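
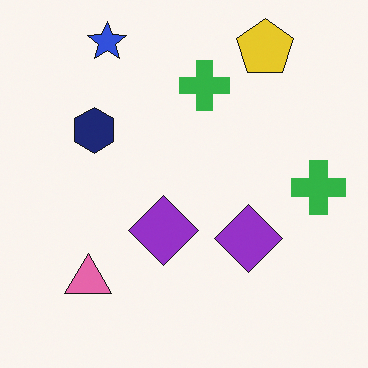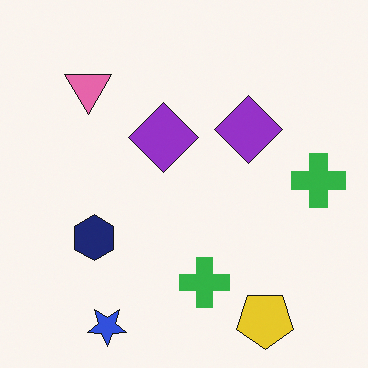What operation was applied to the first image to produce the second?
This is the original image flipped vertically (top ↔ bottom).

The blue star is in the top-left of the first image and the bottom-left of the second — shapes on opposite sides of the horizontal midline have swapped in a mirror flip.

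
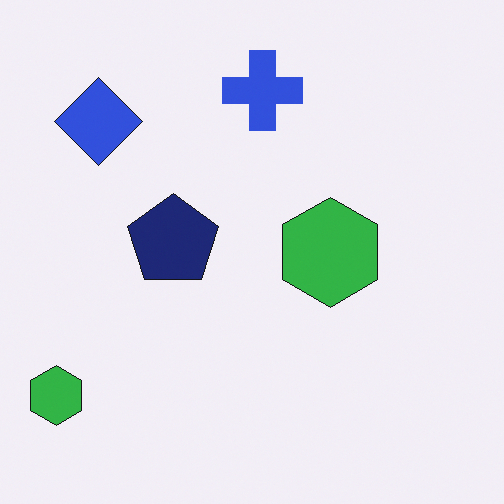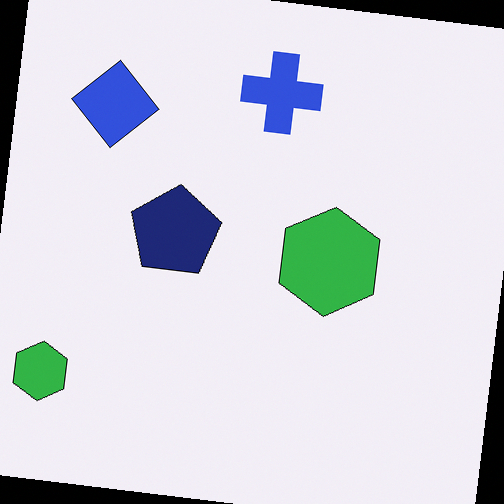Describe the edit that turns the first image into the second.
The transformation is: rotated clockwise by a small amount.

Every shape is tilted by the same angle and the image corners show triangular fill wedges — a whole-image rotation by a non-right angle.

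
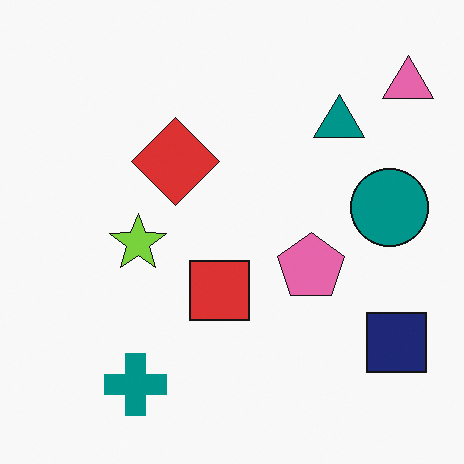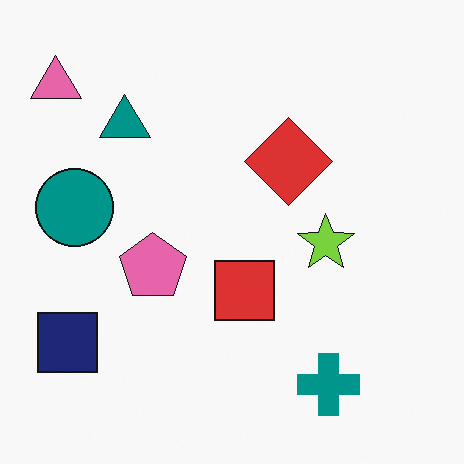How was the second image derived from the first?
The image was flipped horizontally (left ↔ right).

The pink triangle is in the top-right of the first image and the top-left of the second — shapes on opposite sides of the vertical midline have swapped in a mirror flip.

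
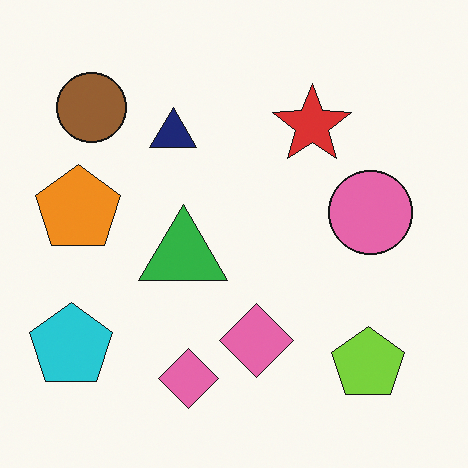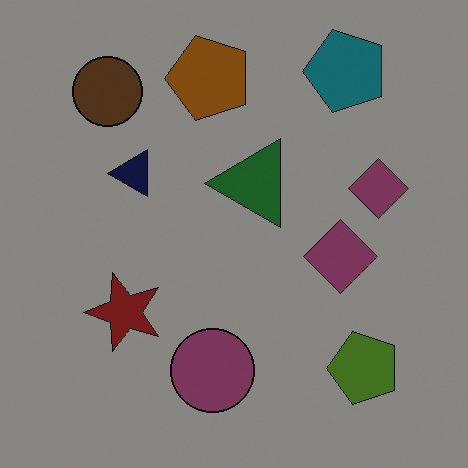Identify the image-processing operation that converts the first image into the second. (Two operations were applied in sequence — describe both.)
It was substantially darkened, then transposed (reflected across the top-left ↔ bottom-right diagonal).

Every pixel — background and shapes alike — is uniformly darkened. Shapes have swapped their row and column positions — what was in the top-right is now in the bottom-left — a diagonal reflection.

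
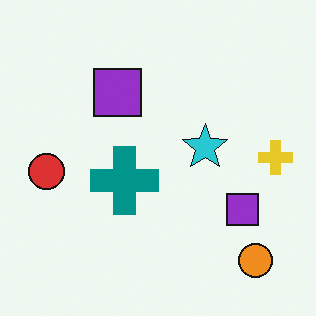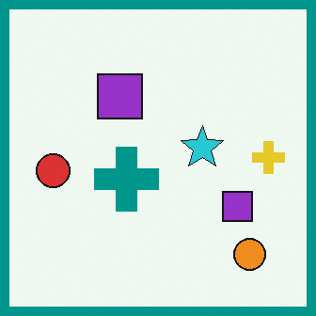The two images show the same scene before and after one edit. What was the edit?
This is the original image framed with a teal border.

A solid teal frame runs around the edge of the second image, with the content slightly shrunk inside it.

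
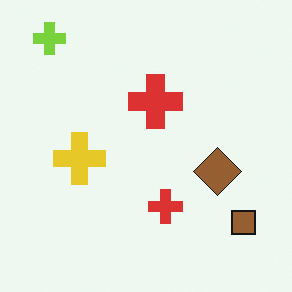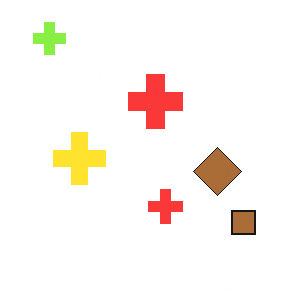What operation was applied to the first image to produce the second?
The transformation is: slightly brightened.

Every pixel — background and shapes alike — is uniformly brightened.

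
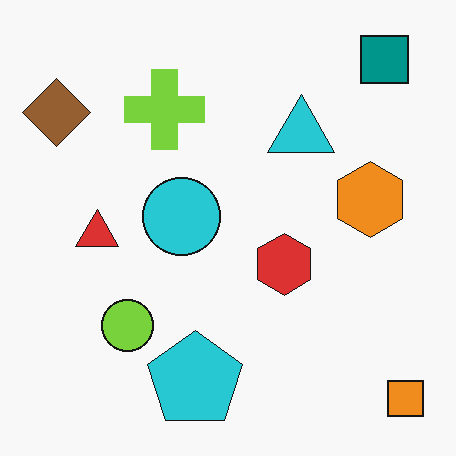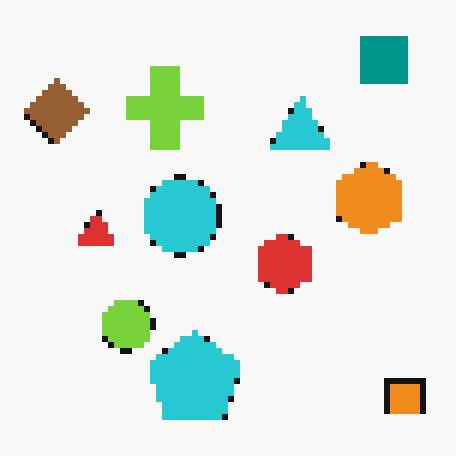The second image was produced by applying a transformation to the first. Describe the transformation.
The transformation is: moderately pixelated.

Shapes are reduced to large square blocks; fine edges and outlines are lost — a downscale-then-upscale (mosaic) effect.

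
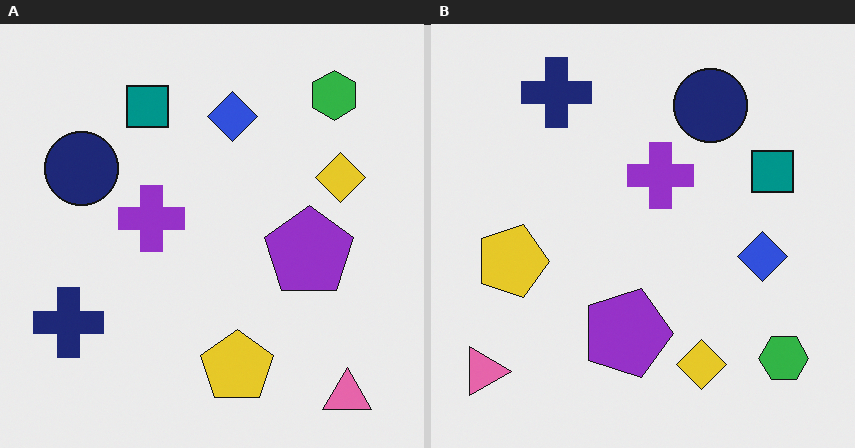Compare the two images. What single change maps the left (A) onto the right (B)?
The right (B) image is the left (A) rotated 90° clockwise.

The pink triangle sits in the bottom-right of the left (A) image and the bottom-left of the right (B) — consistent with a whole-image 90° clockwise rotation.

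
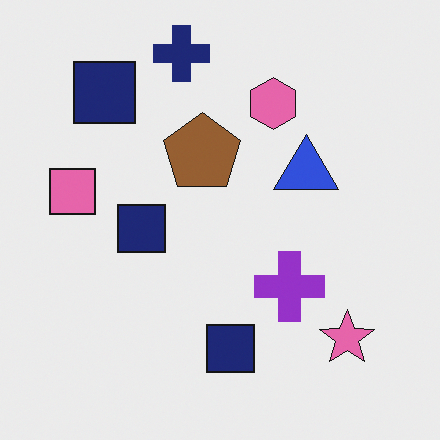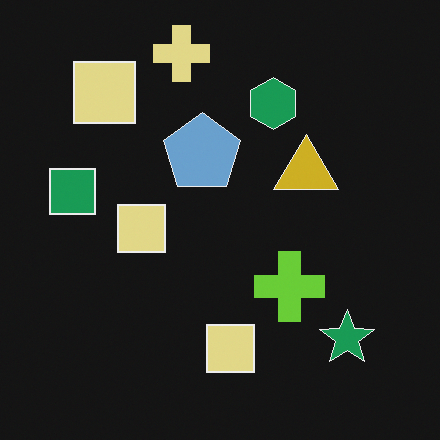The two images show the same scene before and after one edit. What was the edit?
The transformation is: color-inverted (negative).

The light background has become dark and every shape's color is its complement — a photographic negative.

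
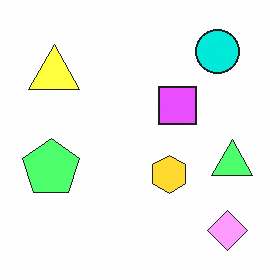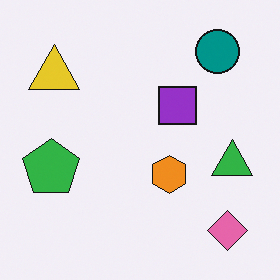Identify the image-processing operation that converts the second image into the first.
This is the original image substantially brightened.

Every pixel — background and shapes alike — is uniformly brightened.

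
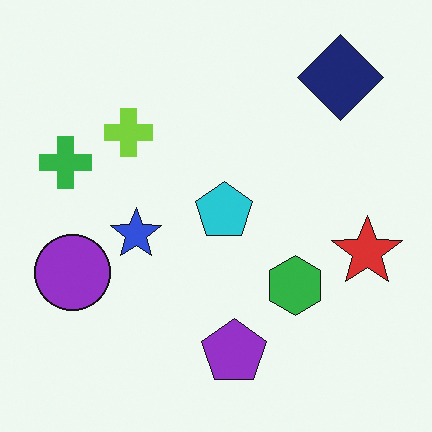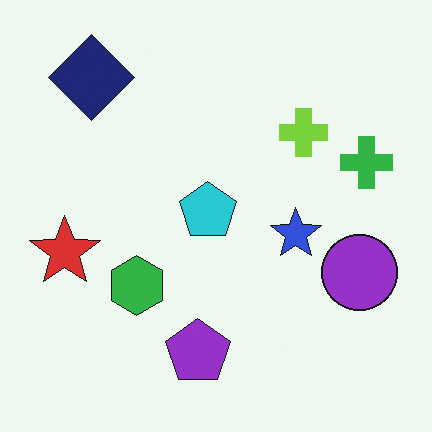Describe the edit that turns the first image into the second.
The image was flipped horizontally (left ↔ right).

The red star is in the right of the first image and the left of the second — shapes on opposite sides of the vertical midline have swapped in a mirror flip.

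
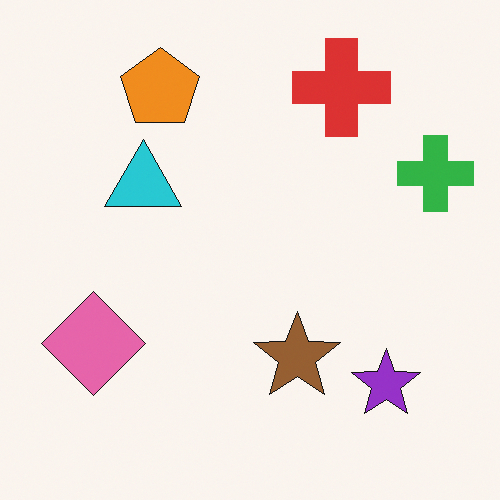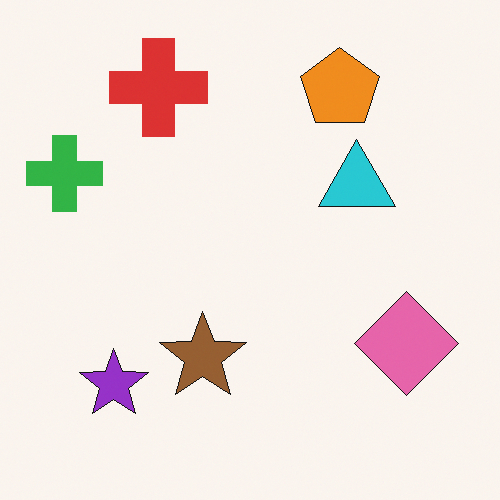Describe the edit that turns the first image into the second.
The image was flipped horizontally (left ↔ right).

The green cross is in the right of the first image and the left of the second — shapes on opposite sides of the vertical midline have swapped in a mirror flip.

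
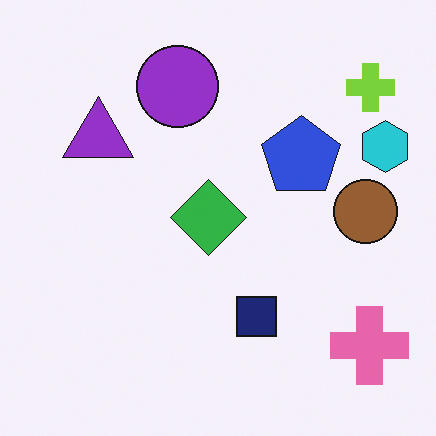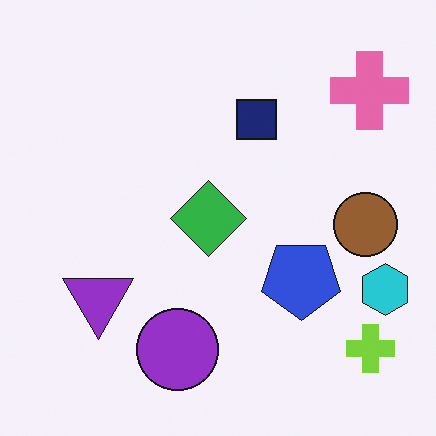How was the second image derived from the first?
It was flipped vertically (top ↔ bottom).

The purple circle is in the top of the first image and the bottom of the second — shapes on opposite sides of the horizontal midline have swapped in a mirror flip.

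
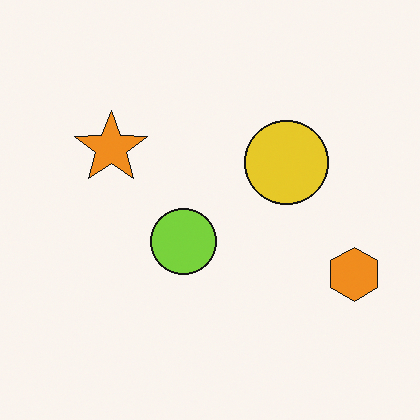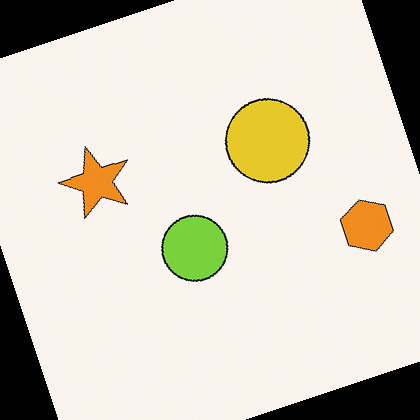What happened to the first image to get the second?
The second image is the first rotated counter-clockwise by a clearly visible amount.

Every shape is tilted by the same angle and the image corners show triangular fill wedges — a whole-image rotation by a non-right angle.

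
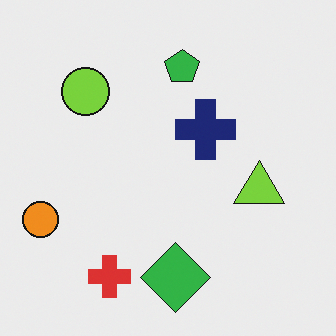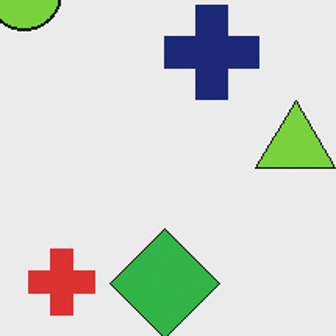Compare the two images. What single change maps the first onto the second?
The transformation is: cropped slightly and scaled back up.

The visible shapes are larger and the field of view is narrower; shapes near the original edges may be partly or wholly outside the frame — a crop-and-rescale.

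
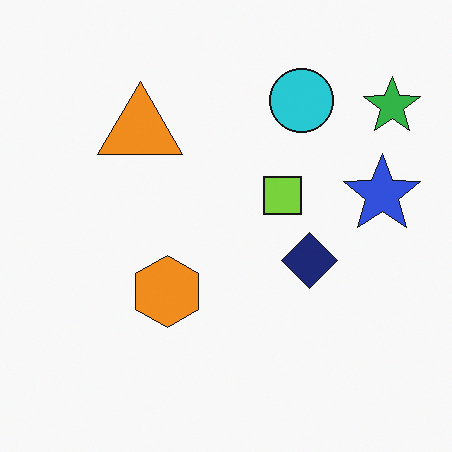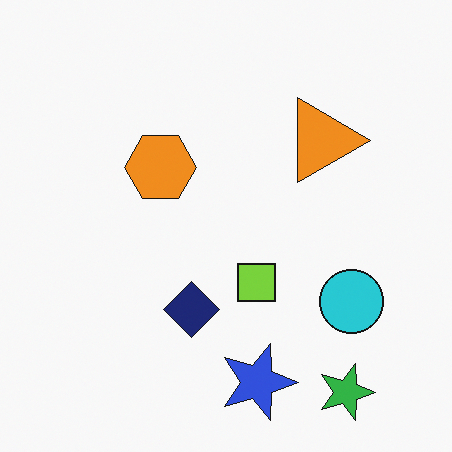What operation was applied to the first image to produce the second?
The transformation is: rotated 90° clockwise.

The green star sits in the top-right of the first image and the bottom-right of the second — consistent with a whole-image 90° clockwise rotation.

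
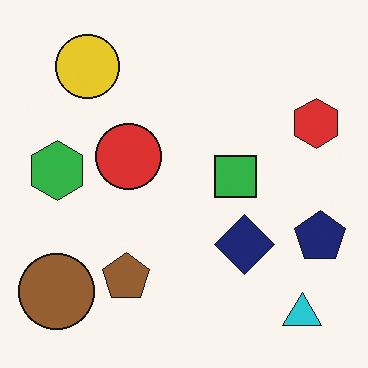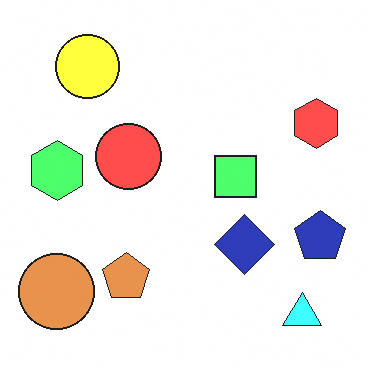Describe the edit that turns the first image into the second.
This is the original image brightened a lot.

Every pixel — background and shapes alike — is uniformly brightened.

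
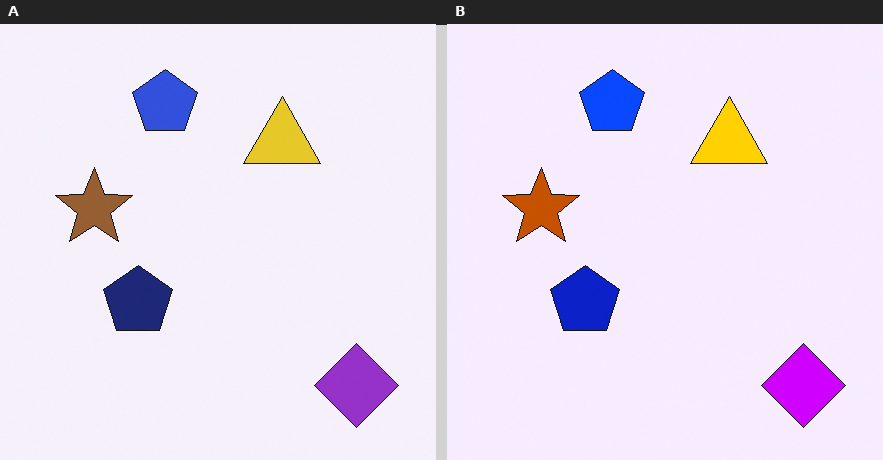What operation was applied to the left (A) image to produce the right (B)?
The image was heavily oversaturated.

All colors are more vivid — a global saturation change.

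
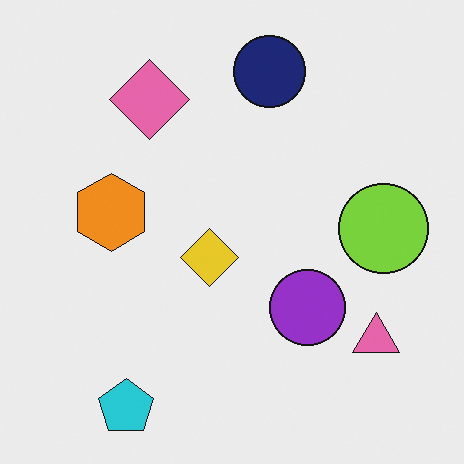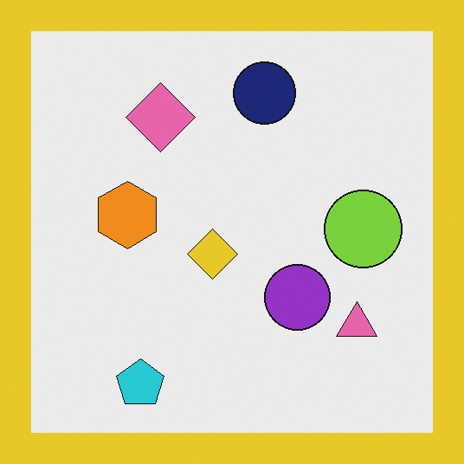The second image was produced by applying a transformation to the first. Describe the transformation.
The second image is the first framed with a yellow border.

A solid yellow frame runs around the edge of the second image, with the content slightly shrunk inside it.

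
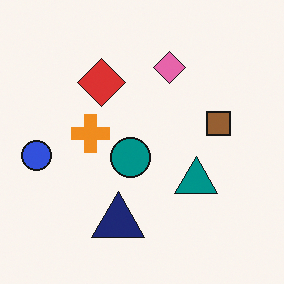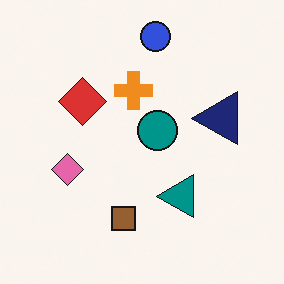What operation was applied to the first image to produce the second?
The image was transposed (reflected across the top-left ↔ bottom-right diagonal).

Shapes have swapped their row and column positions — what was in the top-right is now in the bottom-left — a diagonal reflection.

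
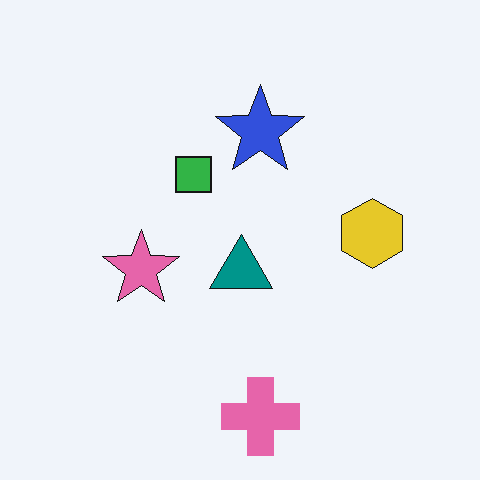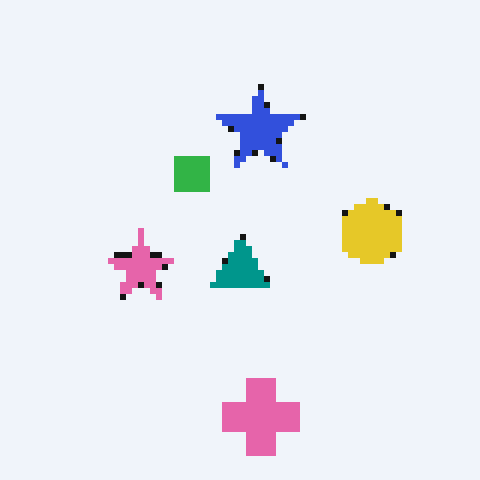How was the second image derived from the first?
This is the original image pixelated into visible square blocks.

Shapes are reduced to large square blocks; fine edges and outlines are lost — a downscale-then-upscale (mosaic) effect.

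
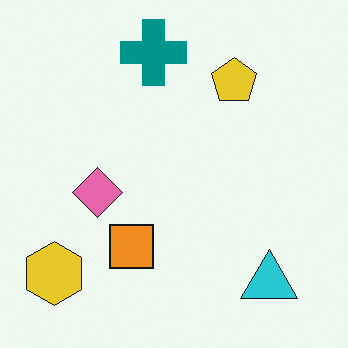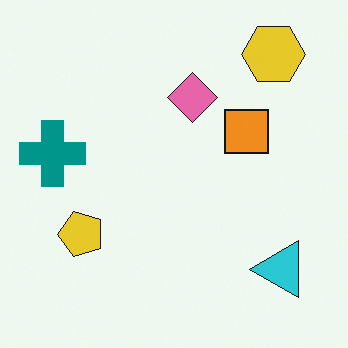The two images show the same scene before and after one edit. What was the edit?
The image was transposed (reflected across the top-left ↔ bottom-right diagonal).

Shapes have swapped their row and column positions — what was in the top-right is now in the bottom-left — a diagonal reflection.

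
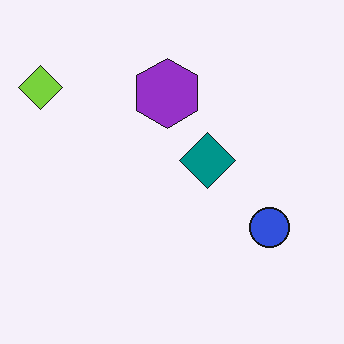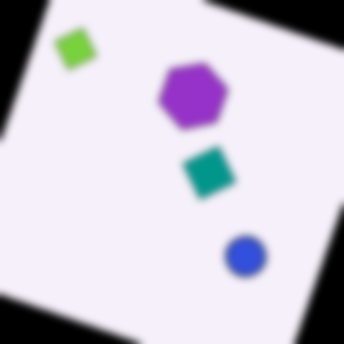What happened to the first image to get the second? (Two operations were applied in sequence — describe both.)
Rotated clockwise by a moderate amount, then moderately blurred.

Every shape is tilted by the same angle and the image corners show triangular fill wedges — a whole-image rotation by a non-right angle. Shape edges and outlines are uniformly softened across the whole image.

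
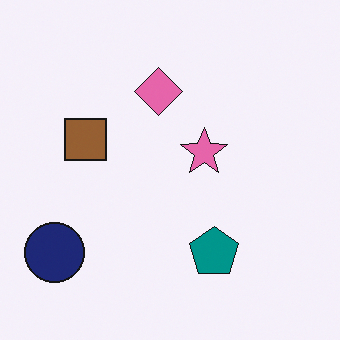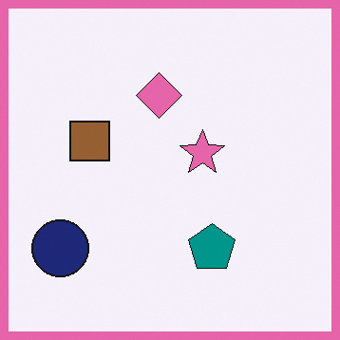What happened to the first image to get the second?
Framed with a pink border.

A solid pink frame runs around the edge of the second image, with the content slightly shrunk inside it.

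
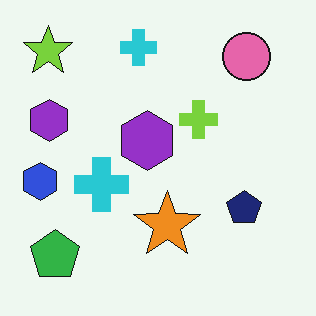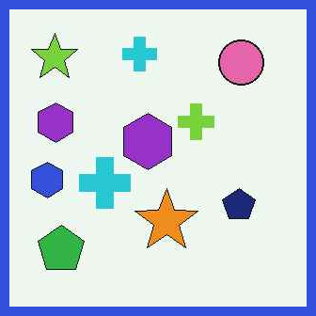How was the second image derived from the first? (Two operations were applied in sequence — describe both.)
This is the original image given moderate JPEG compression, then framed with a blue border.

Blocky 8×8 compression artifacts appear around shape edges and the flat background shows ringing — characteristic JPEG degradation. A solid blue frame runs around the edge of the second image, with the content slightly shrunk inside it.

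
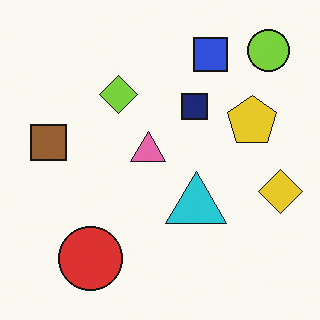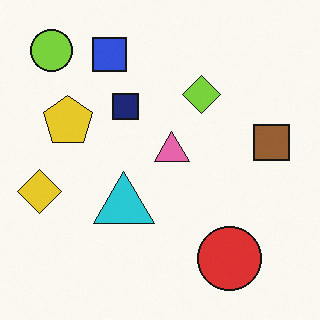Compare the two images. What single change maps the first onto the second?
Flipped horizontally (left ↔ right).

The yellow diamond is in the right of the first image and the left of the second — shapes on opposite sides of the vertical midline have swapped in a mirror flip.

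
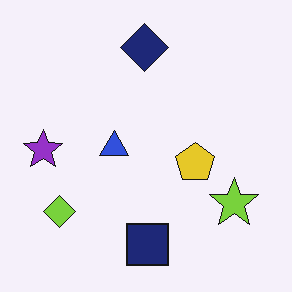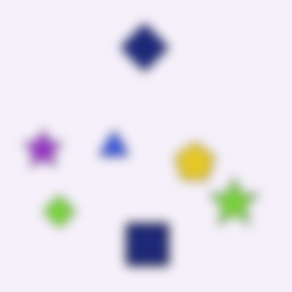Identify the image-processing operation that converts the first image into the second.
The second image is the first strongly gaussian-blurred.

Shape edges and outlines are uniformly softened across the whole image.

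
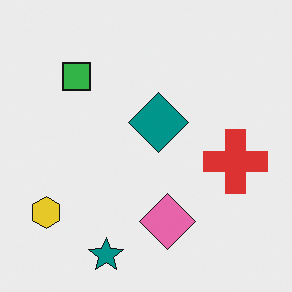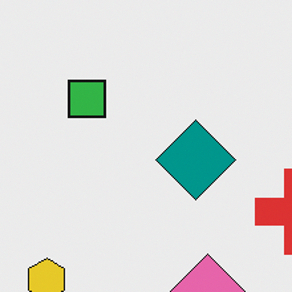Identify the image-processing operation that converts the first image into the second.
The second image is the first cropped to a modestly smaller region and rescaled.

The visible shapes are larger and the field of view is narrower; shapes near the original edges may be partly or wholly outside the frame — a crop-and-rescale.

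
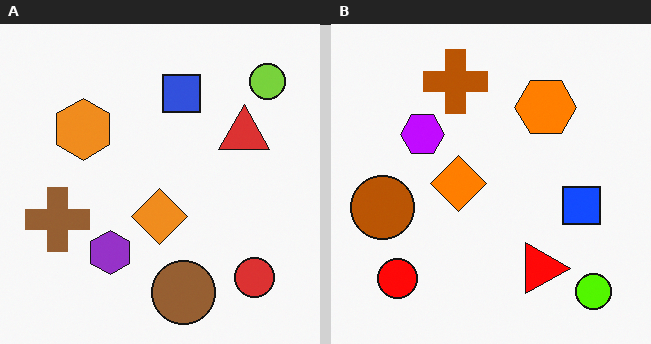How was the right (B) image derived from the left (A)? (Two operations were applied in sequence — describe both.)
The transformation is: made much more vivid (saturation change), then rotated 90° clockwise.

All colors are more vivid — a global saturation change. The lime circle sits in the top-right of the left (A) image and the bottom-right of the right (B) — consistent with a whole-image 90° clockwise rotation.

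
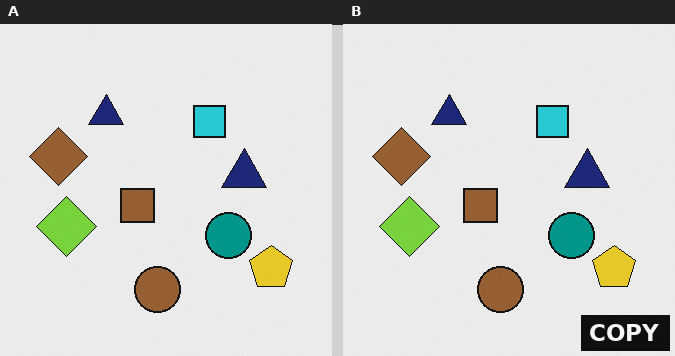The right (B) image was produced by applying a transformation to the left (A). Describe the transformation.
The image was watermarked with the text "COPY" in the lower-right corner.

A dark label reading "COPY" appears in the lower-right corner.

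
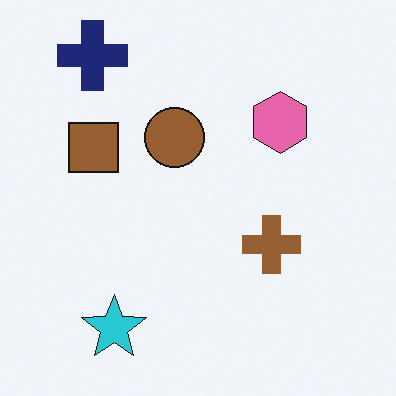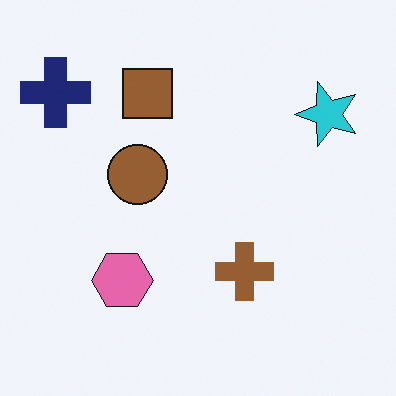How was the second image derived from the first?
The transformation is: transposed (reflected across the top-left ↔ bottom-right diagonal).

Shapes have swapped their row and column positions — what was in the top-right is now in the bottom-left — a diagonal reflection.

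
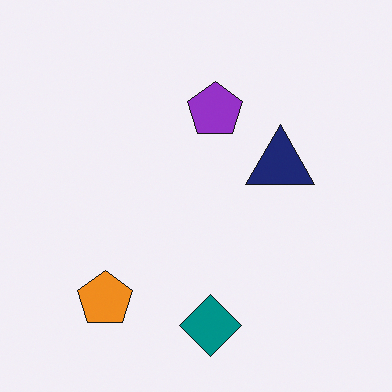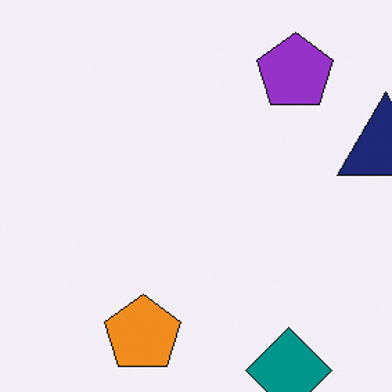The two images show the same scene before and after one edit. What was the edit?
The image was cropped slightly and scaled back up.

The visible shapes are larger and the field of view is narrower; shapes near the original edges may be partly or wholly outside the frame — a crop-and-rescale.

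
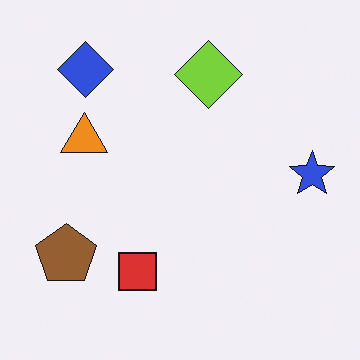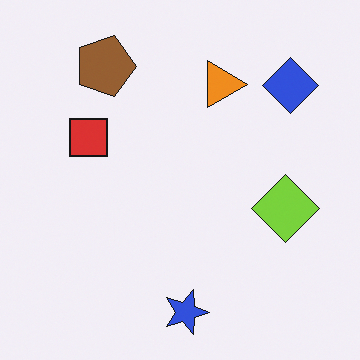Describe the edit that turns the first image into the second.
The image was rotated 90° clockwise.

The blue diamond sits in the top-left of the first image and the top-right of the second — consistent with a whole-image 90° clockwise rotation.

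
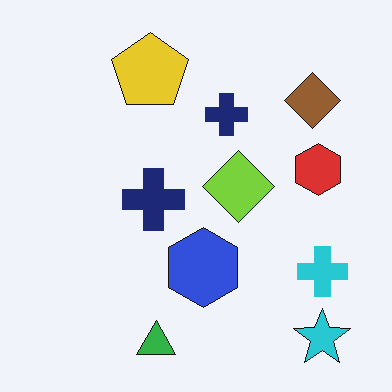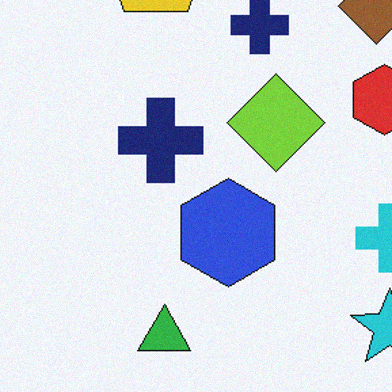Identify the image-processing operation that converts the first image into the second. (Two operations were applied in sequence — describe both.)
It was cropped to a modestly smaller region and rescaled, then degraded with a light layer of grain.

The visible shapes are larger and the field of view is narrower; shapes near the original edges may be partly or wholly outside the frame — a crop-and-rescale. Random speckle covers the whole image, including the flat background.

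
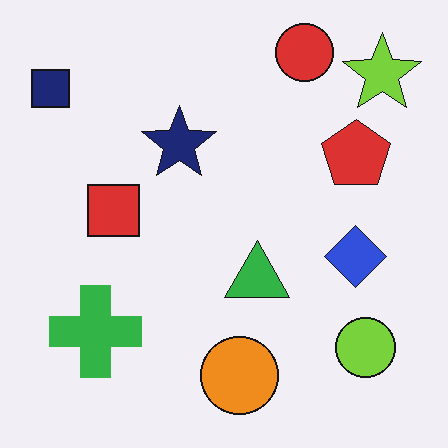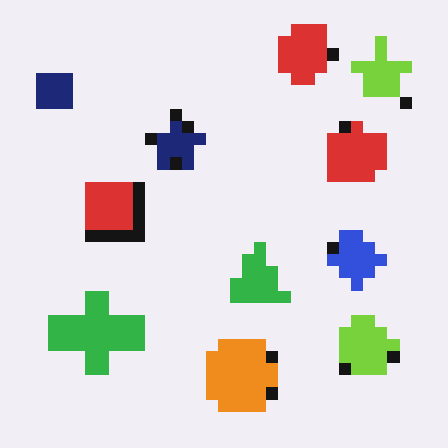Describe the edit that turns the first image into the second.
This is the original image heavily pixelated into large blocks.

Shapes are reduced to large square blocks; fine edges and outlines are lost — a downscale-then-upscale (mosaic) effect.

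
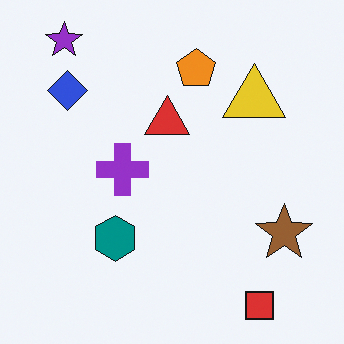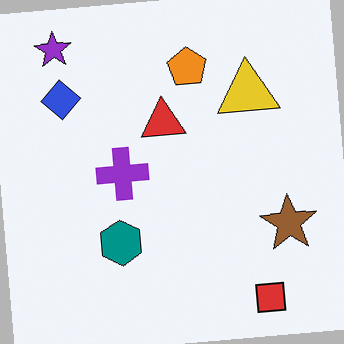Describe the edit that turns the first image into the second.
The transformation is: rotated counter-clockwise by a few degrees.

Every shape is tilted by the same angle and the image corners show triangular fill wedges — a whole-image rotation by a non-right angle.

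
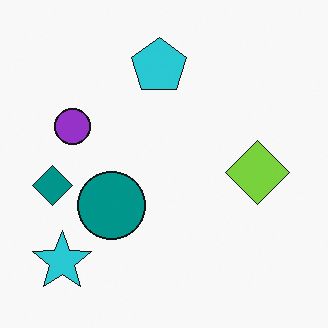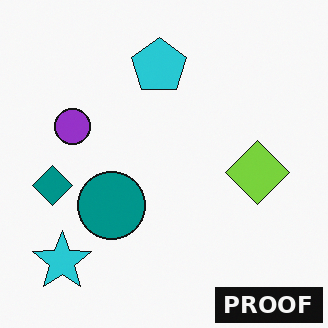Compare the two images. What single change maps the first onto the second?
This is the original image watermarked with the text "PROOF" in the lower-right corner.

A dark label reading "PROOF" appears in the lower-right corner.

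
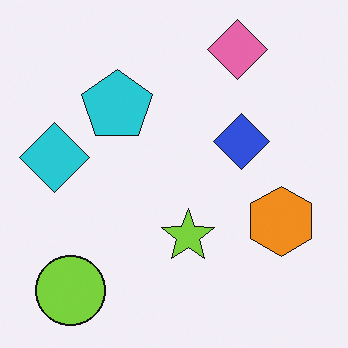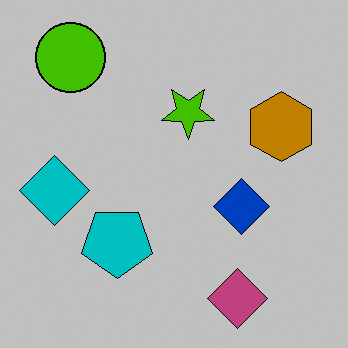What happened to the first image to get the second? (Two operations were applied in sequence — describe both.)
The second image is the first aggressively posterized, then flipped vertically (top ↔ bottom).

Each flat color has snapped to a coarser quantized level — most visibly, the near-white background has dropped to a flat grey. The pink diamond is in the top-right of the first image and the bottom-right of the second — shapes on opposite sides of the horizontal midline have swapped in a mirror flip.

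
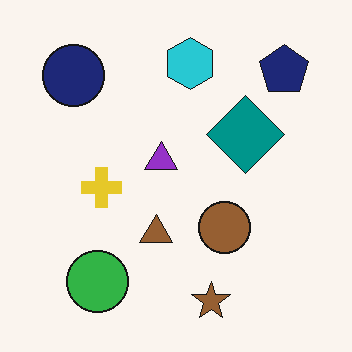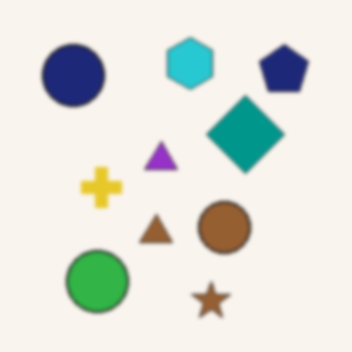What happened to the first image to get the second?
The transformation is: given a subtle gaussian blur.

Shape edges and outlines are uniformly softened across the whole image.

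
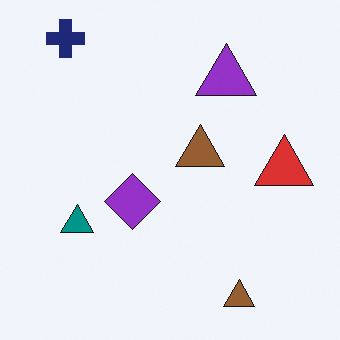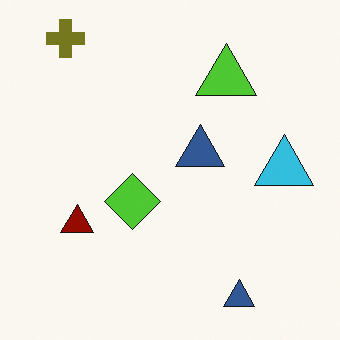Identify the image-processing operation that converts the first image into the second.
The transformation is: hue-shifted through roughly half the color wheel.

Every shape's color has rotated by the same amount around the hue wheel — a uniform hue shift.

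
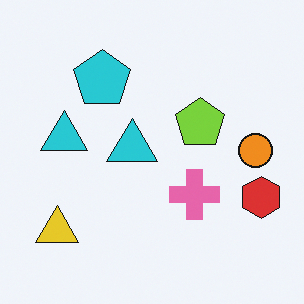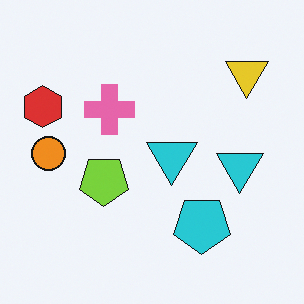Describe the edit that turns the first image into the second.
The second image is the first rotated 180°.

The yellow triangle sits in the bottom-left of the first image and the top-right of the second — consistent with a whole-image 180° rotation.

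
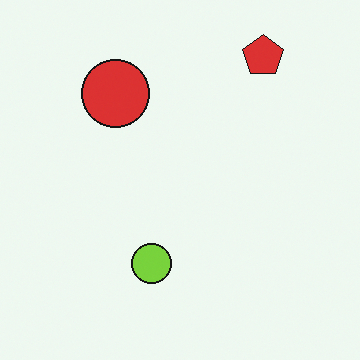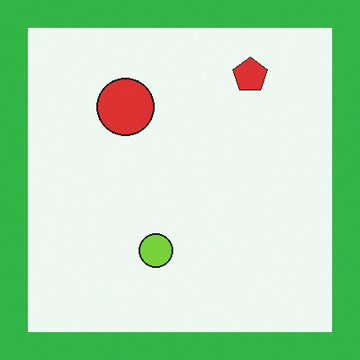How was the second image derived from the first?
This is the original image framed with a green border.

A solid green frame runs around the edge of the second image, with the content slightly shrunk inside it.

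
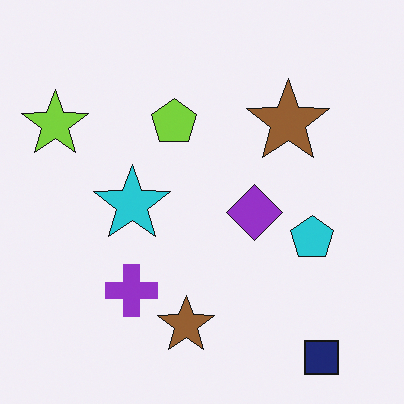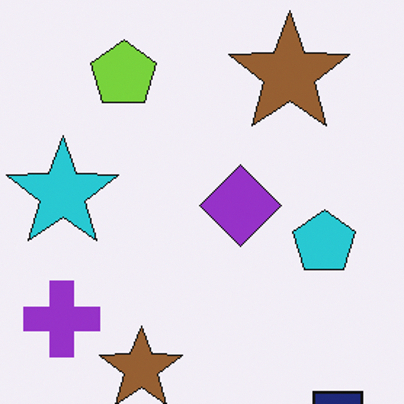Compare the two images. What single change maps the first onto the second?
This is the original image cropped slightly and scaled back up.

The visible shapes are larger and the field of view is narrower; shapes near the original edges may be partly or wholly outside the frame — a crop-and-rescale.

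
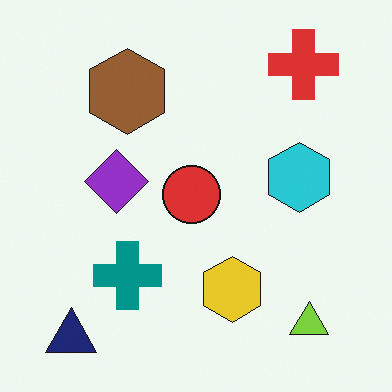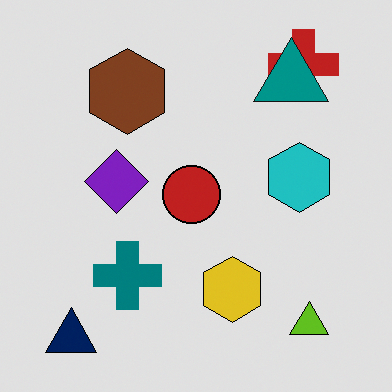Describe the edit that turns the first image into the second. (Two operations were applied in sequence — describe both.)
The transformation is: posterized to a reduced palette, then overlaid with an additional teal triangle.

Each flat color has snapped to a coarser quantized level — most visibly, the near-white background has dropped to a flat grey. A teal triangle appears in the second image that is absent from the first.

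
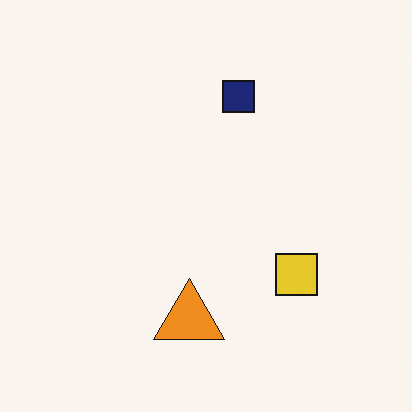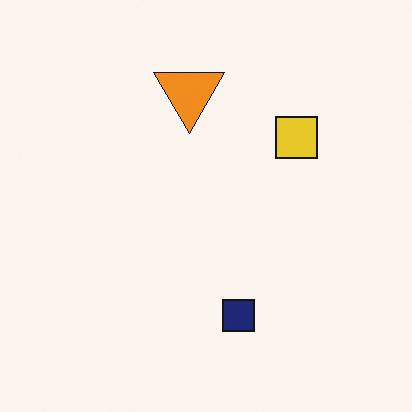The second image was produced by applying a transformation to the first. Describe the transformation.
This is the original image flipped vertically (top ↔ bottom).

The orange triangle is in the bottom of the first image and the top of the second — shapes on opposite sides of the horizontal midline have swapped in a mirror flip.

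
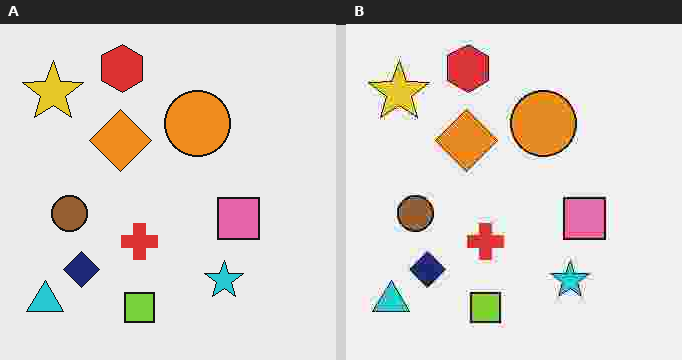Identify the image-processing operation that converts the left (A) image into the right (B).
It was degraded with heavy JPEG compression.

Blocky 8×8 compression artifacts appear around shape edges and the flat background shows ringing — characteristic JPEG degradation.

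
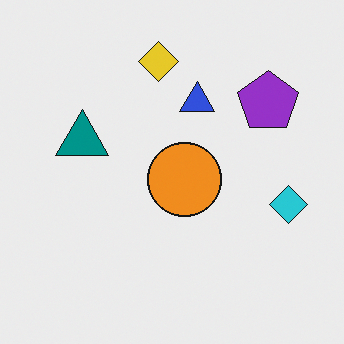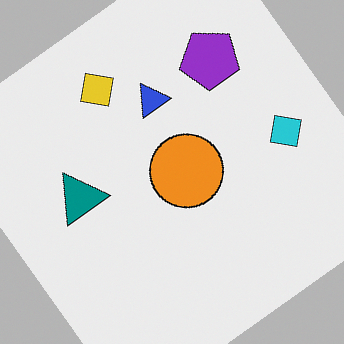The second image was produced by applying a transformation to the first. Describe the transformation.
Rotated counter-clockwise by a large amount — several tens of degrees.

Every shape is tilted by the same angle and the image corners show triangular fill wedges — a whole-image rotation by a non-right angle.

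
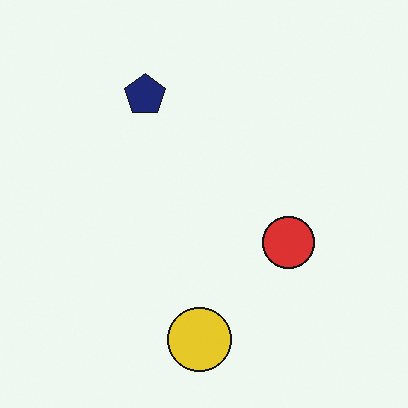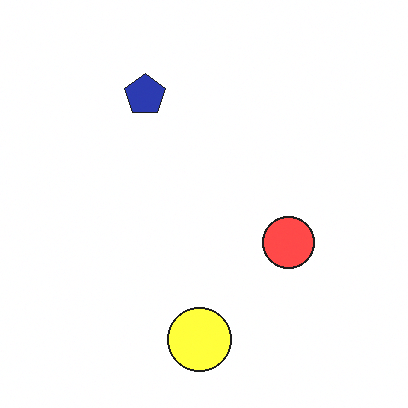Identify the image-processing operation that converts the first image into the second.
The second image is the first noticeably brightened.

Every pixel — background and shapes alike — is uniformly brightened.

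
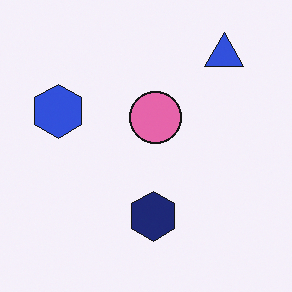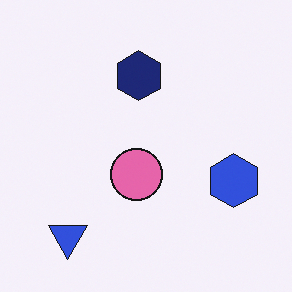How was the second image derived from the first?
The second image is the first rotated 180°.

The blue triangle sits in the top-right of the first image and the bottom-left of the second — consistent with a whole-image 180° rotation.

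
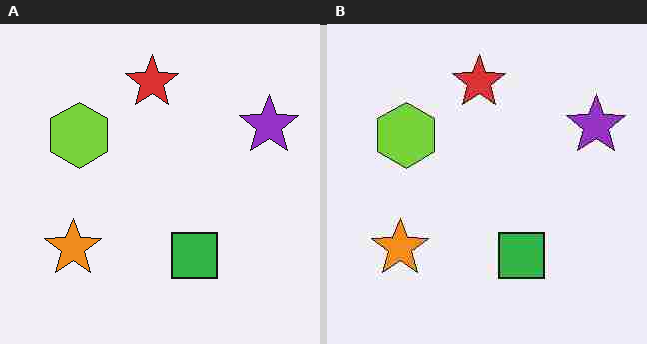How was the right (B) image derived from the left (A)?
The image was heavily JPEG-compressed with obvious blocking artifacts.

Blocky 8×8 compression artifacts appear around shape edges and the flat background shows ringing — characteristic JPEG degradation.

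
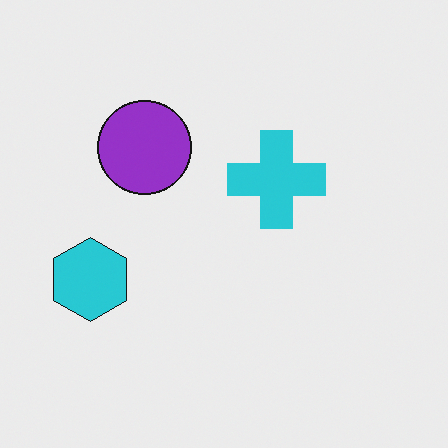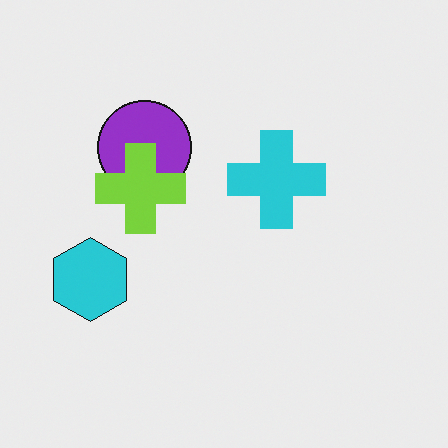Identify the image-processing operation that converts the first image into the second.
The image was overlaid with an additional lime cross.

A lime cross appears in the second image that is absent from the first.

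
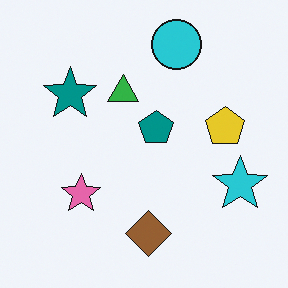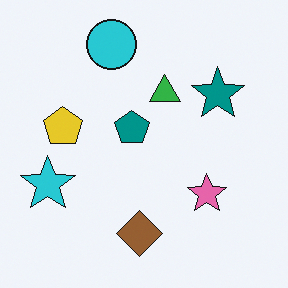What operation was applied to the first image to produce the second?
Flipped horizontally (left ↔ right).

The cyan star is in the right of the first image and the left of the second — shapes on opposite sides of the vertical midline have swapped in a mirror flip.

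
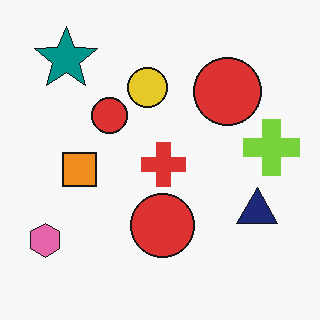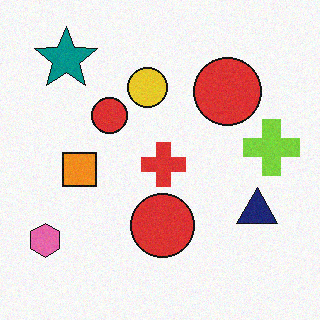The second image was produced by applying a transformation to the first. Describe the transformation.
The second image is the first degraded with a light layer of grain.

Random speckle covers the whole image, including the flat background.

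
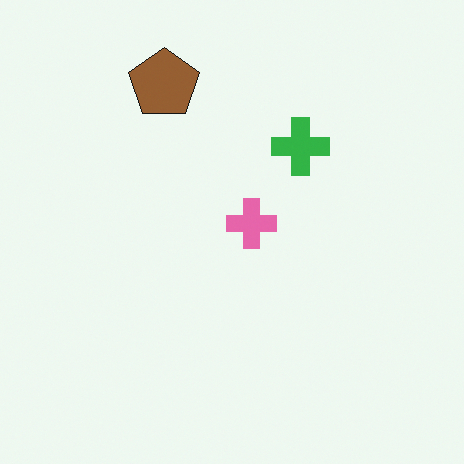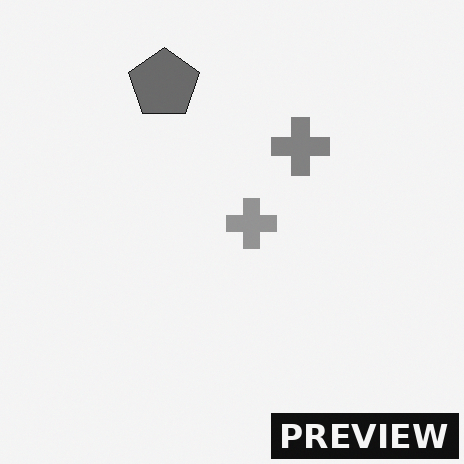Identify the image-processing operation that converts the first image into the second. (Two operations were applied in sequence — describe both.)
Converted to grayscale, then watermarked with the text "PREVIEW" in the lower-right corner.

All color is removed — every shape is now a shade of grey. A dark label reading "PREVIEW" appears in the lower-right corner.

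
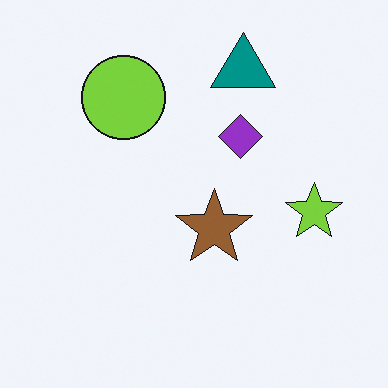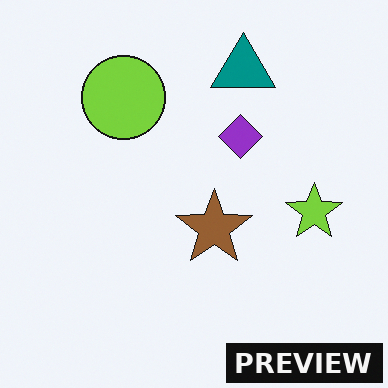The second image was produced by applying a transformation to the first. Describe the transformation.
Watermarked with the text "PREVIEW" in the lower-right corner.

A dark label reading "PREVIEW" appears in the lower-right corner.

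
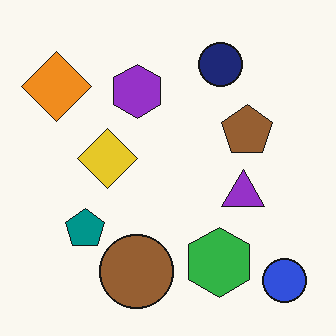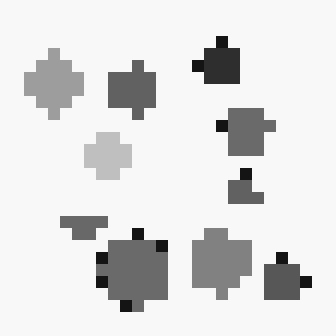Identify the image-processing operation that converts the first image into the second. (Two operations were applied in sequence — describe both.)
The second image is the first converted to grayscale, then coarsely pixelated.

All color is removed — every shape is now a shade of grey. Shapes are reduced to large square blocks; fine edges and outlines are lost — a downscale-then-upscale (mosaic) effect.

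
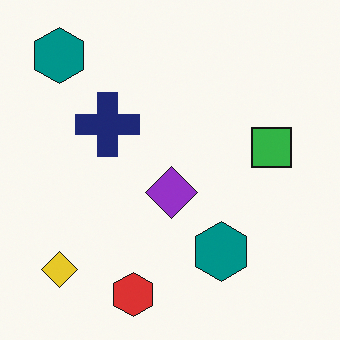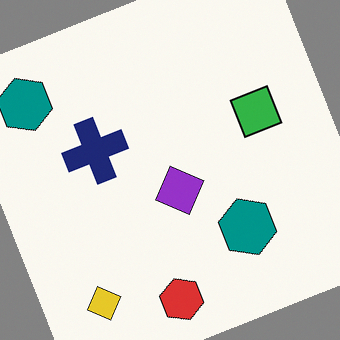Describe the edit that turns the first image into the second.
The transformation is: rotated counter-clockwise by a clearly visible amount.

Every shape is tilted by the same angle and the image corners show triangular fill wedges — a whole-image rotation by a non-right angle.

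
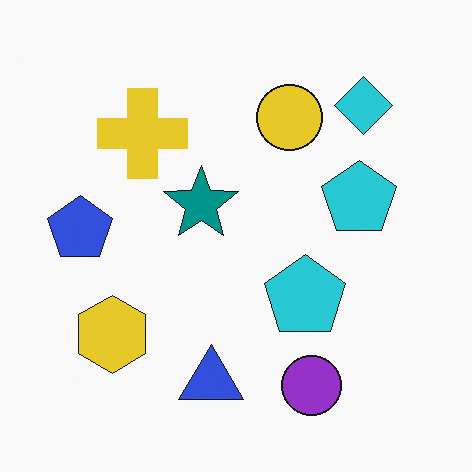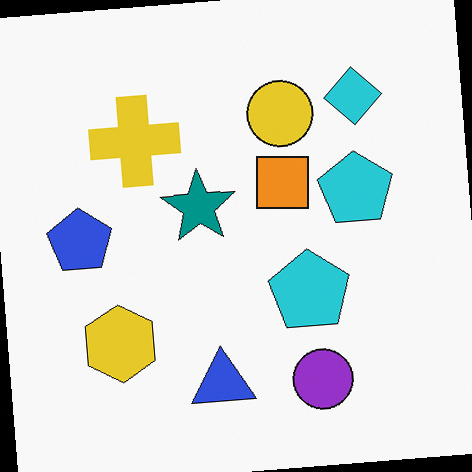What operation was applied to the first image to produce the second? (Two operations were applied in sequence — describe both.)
It was rotated counter-clockwise by a small amount, then overlaid with an additional orange square.

Every shape is tilted by the same angle and the image corners show triangular fill wedges — a whole-image rotation by a non-right angle. An orange square appears in the second image that is absent from the first.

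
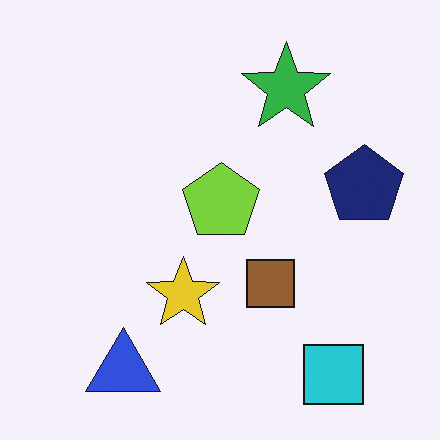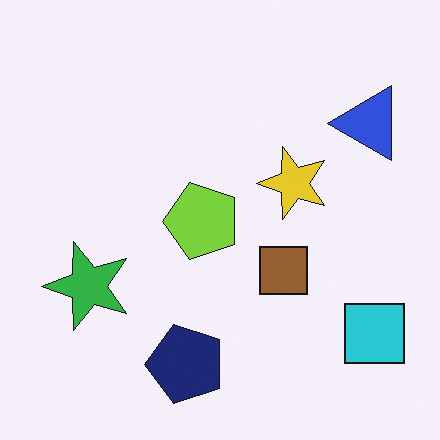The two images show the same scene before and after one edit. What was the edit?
This is the original image transposed (reflected across the top-left ↔ bottom-right diagonal).

Shapes have swapped their row and column positions — what was in the top-right is now in the bottom-left — a diagonal reflection.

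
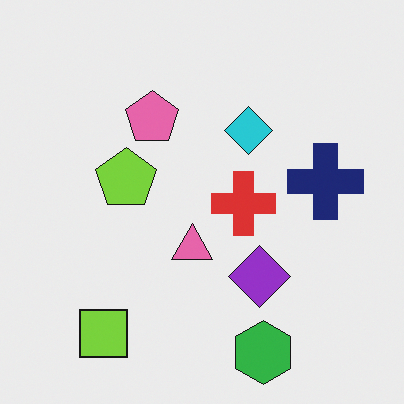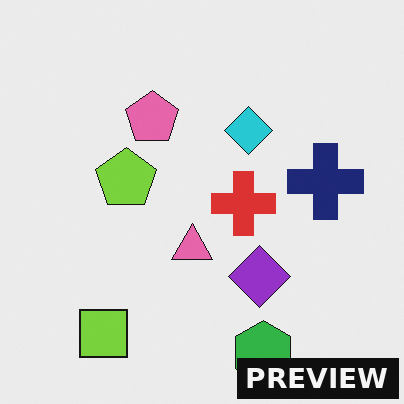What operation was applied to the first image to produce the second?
The transformation is: watermarked with the text "PREVIEW" in the lower-right corner.

A dark label reading "PREVIEW" appears in the lower-right corner.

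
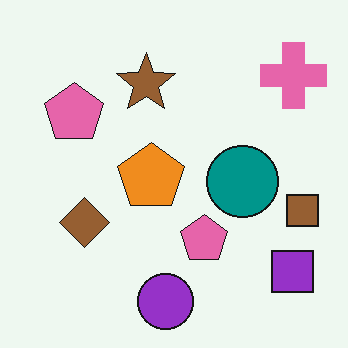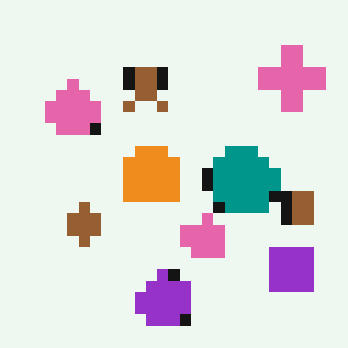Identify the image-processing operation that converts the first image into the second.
It was coarsely pixelated.

Shapes are reduced to large square blocks; fine edges and outlines are lost — a downscale-then-upscale (mosaic) effect.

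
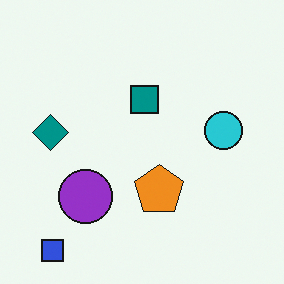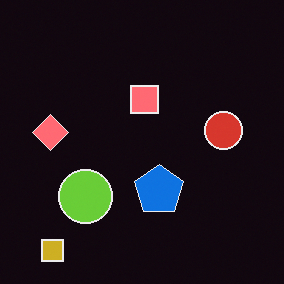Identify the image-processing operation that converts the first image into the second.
The second image is the first color-inverted (negative).

The light background has become dark and every shape's color is its complement — a photographic negative.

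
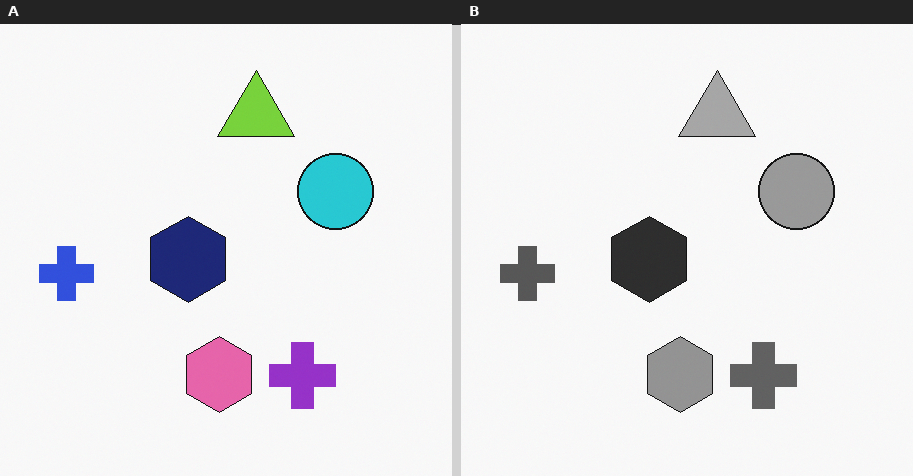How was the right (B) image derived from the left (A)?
It was converted to grayscale.

All color is removed — every shape is now a shade of grey.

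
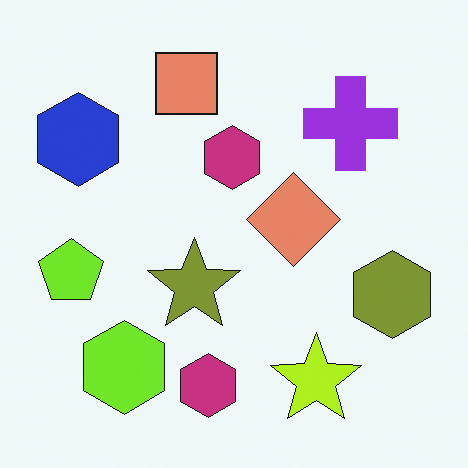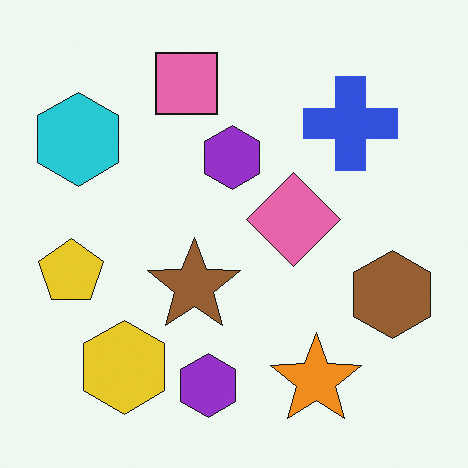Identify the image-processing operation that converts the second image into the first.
It was hue-shifted slightly.

Every shape's color has rotated by the same amount around the hue wheel — a uniform hue shift.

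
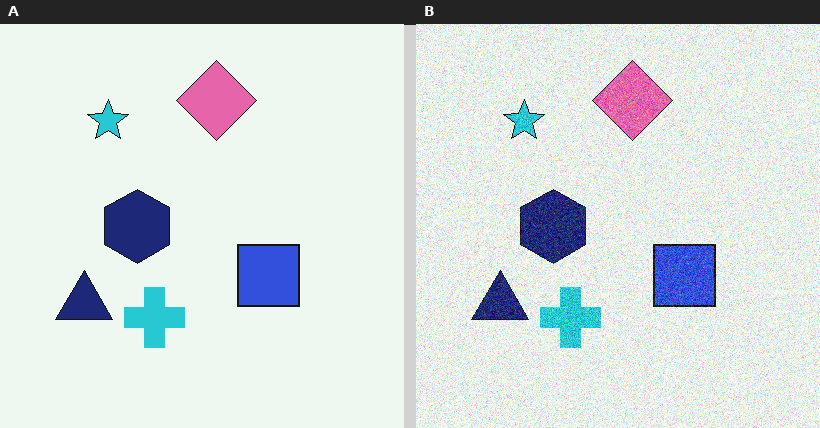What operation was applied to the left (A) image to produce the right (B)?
The image was degraded with visible gaussian noise.

Random speckle covers the whole image, including the flat background.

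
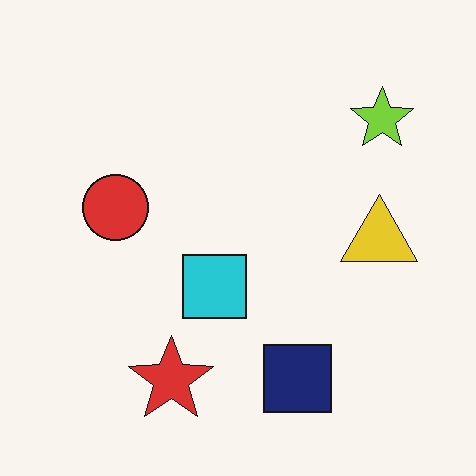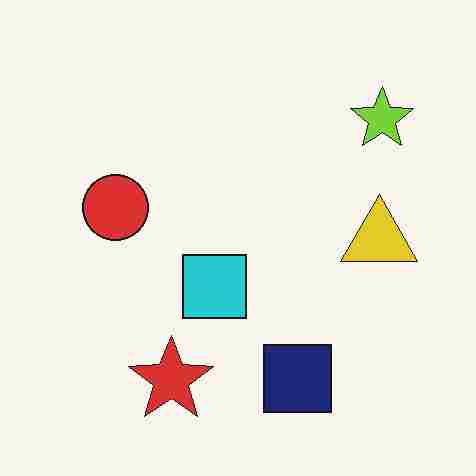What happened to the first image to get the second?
It was degraded with heavy JPEG compression.

Blocky 8×8 compression artifacts appear around shape edges and the flat background shows ringing — characteristic JPEG degradation.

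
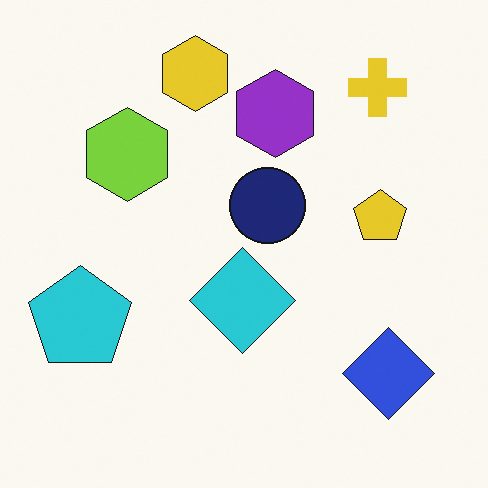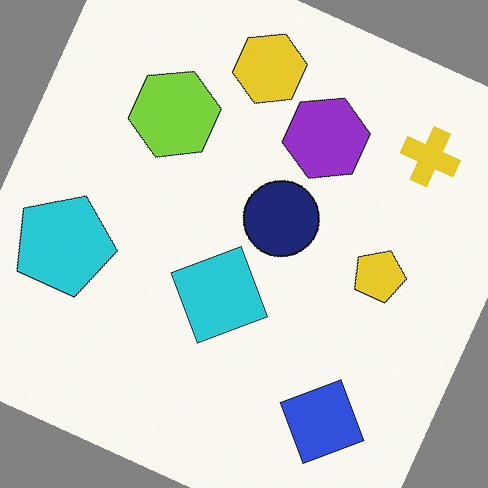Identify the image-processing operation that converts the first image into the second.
This is the original image rotated clockwise by a clearly visible amount.

Every shape is tilted by the same angle and the image corners show triangular fill wedges — a whole-image rotation by a non-right angle.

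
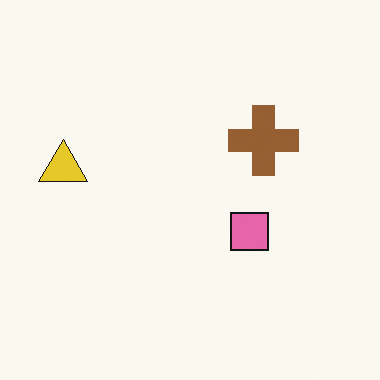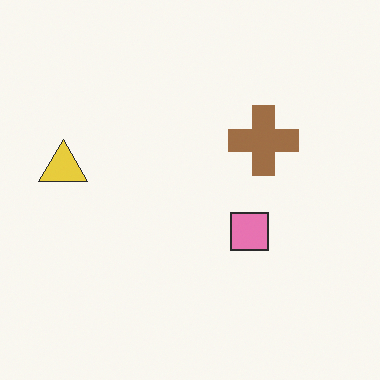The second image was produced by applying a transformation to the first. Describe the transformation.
The second image is the first given slightly reduced contrast.

Tones are pushed toward mid-grey across the whole image — a global contrast change.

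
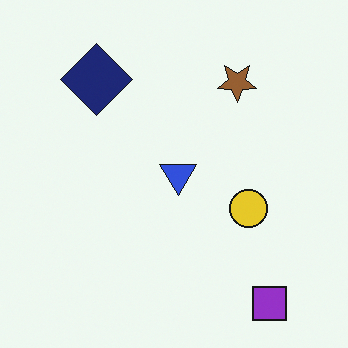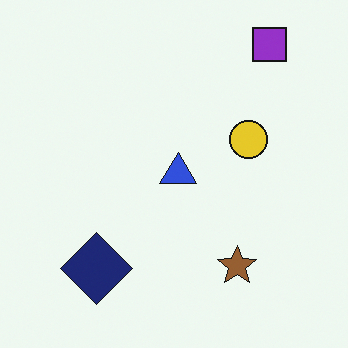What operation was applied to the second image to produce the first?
The first image is the second flipped vertically (top ↔ bottom).

The purple square is in the top-right of the second image and the bottom-right of the first — shapes on opposite sides of the horizontal midline have swapped in a mirror flip.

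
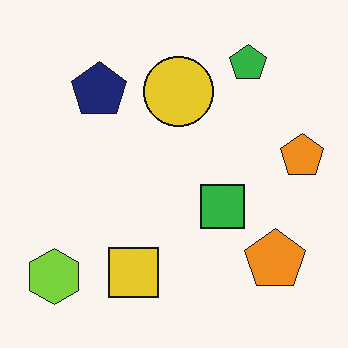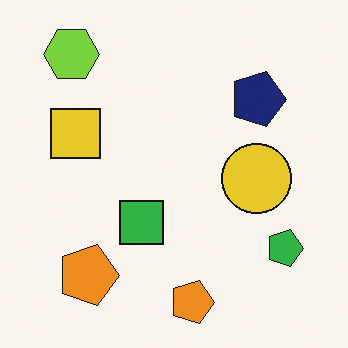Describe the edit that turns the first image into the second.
Rotated 90° clockwise.

The lime hexagon sits in the bottom-left of the first image and the top-left of the second — consistent with a whole-image 90° clockwise rotation.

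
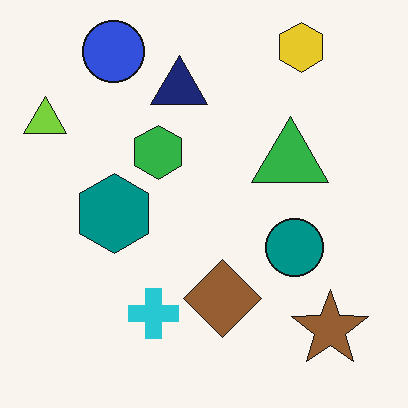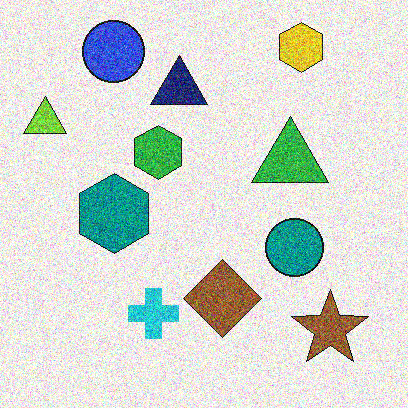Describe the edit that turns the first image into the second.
The second image is the first degraded with strong gaussian noise.

Random speckle covers the whole image, including the flat background.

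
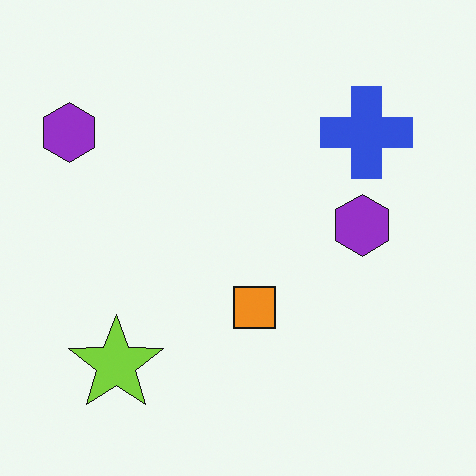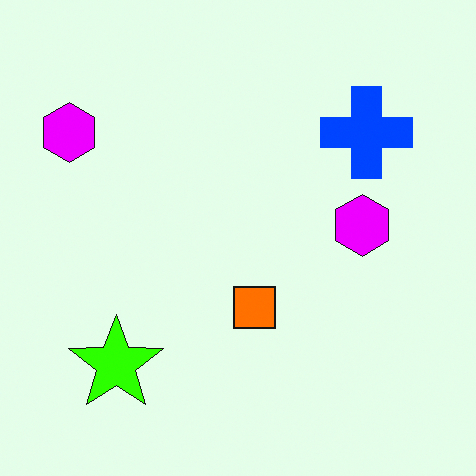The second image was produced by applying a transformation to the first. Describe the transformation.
The transformation is: made much more vivid (saturation change).

All colors are more vivid — a global saturation change.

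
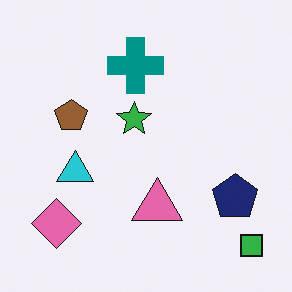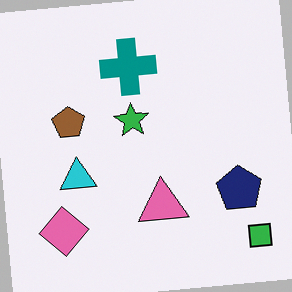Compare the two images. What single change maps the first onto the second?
It was rotated counter-clockwise by a small amount.

Every shape is tilted by the same angle and the image corners show triangular fill wedges — a whole-image rotation by a non-right angle.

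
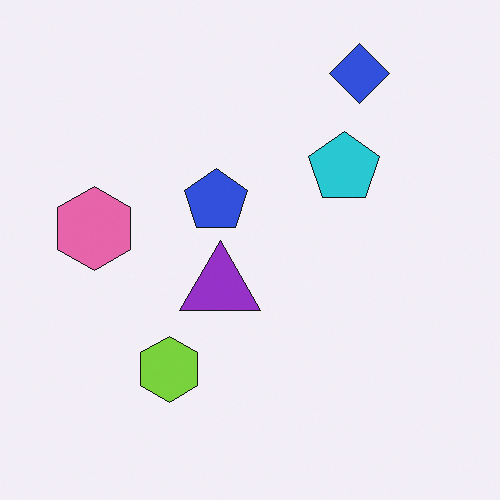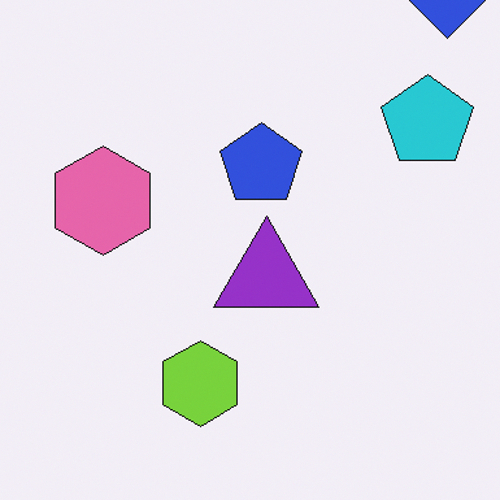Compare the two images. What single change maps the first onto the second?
The transformation is: cropped to a modestly smaller region and rescaled.

The visible shapes are larger and the field of view is narrower; shapes near the original edges may be partly or wholly outside the frame — a crop-and-rescale.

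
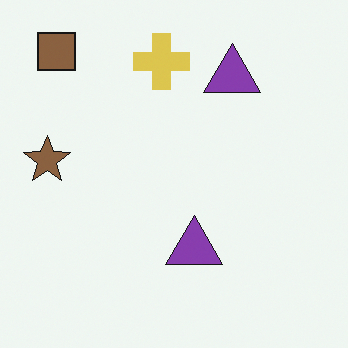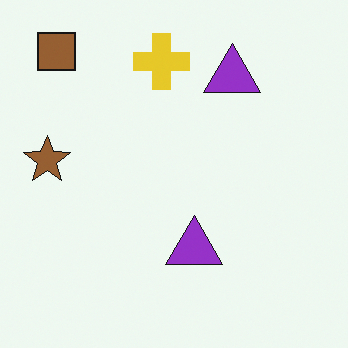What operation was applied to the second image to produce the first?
Slightly desaturated.

All colors are more muted and greyish — a global saturation change.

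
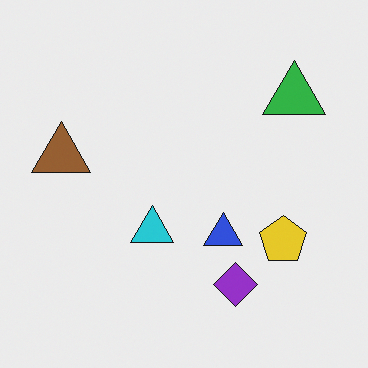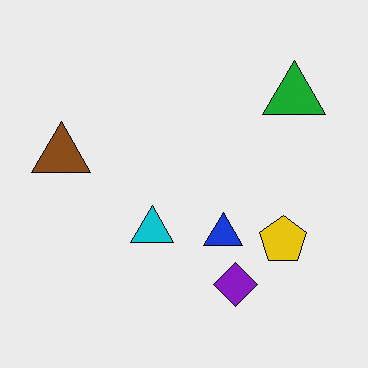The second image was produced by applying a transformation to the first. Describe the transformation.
Given slightly increased contrast.

Tones are pushed away from mid-grey across the whole image — a global contrast change.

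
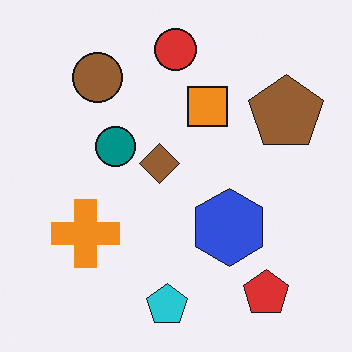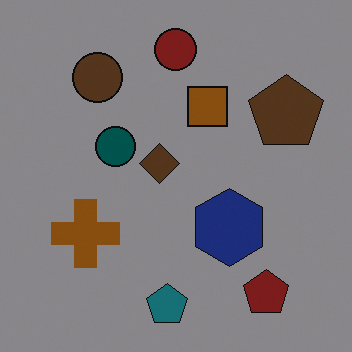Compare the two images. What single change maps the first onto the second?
It was darkened a lot.

Every pixel — background and shapes alike — is uniformly darkened.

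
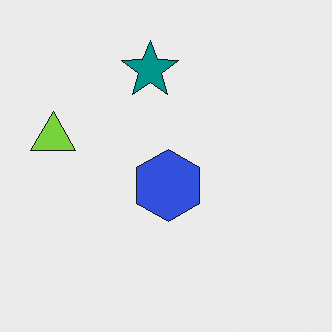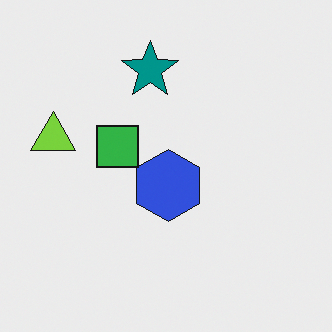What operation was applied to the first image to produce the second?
The second image is the first overlaid with an additional green square.

A green square appears in the second image that is absent from the first.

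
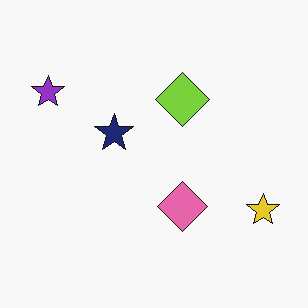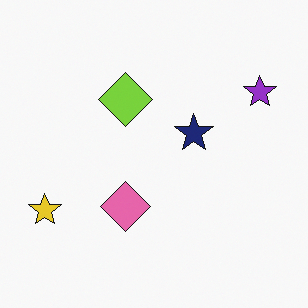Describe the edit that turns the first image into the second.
Flipped horizontally (left ↔ right).

The yellow star is in the bottom-right of the first image and the bottom-left of the second — shapes on opposite sides of the vertical midline have swapped in a mirror flip.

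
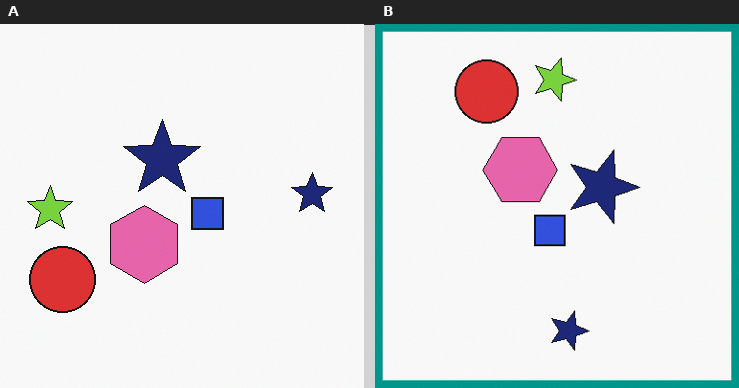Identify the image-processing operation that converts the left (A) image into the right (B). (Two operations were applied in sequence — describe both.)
The image was rotated 90° clockwise, then framed with a teal border.

The red circle sits in the bottom-left of the left (A) image and the top-left of the right (B) — consistent with a whole-image 90° clockwise rotation. A solid teal frame runs around the edge of the right (B) image, with the content slightly shrunk inside it.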